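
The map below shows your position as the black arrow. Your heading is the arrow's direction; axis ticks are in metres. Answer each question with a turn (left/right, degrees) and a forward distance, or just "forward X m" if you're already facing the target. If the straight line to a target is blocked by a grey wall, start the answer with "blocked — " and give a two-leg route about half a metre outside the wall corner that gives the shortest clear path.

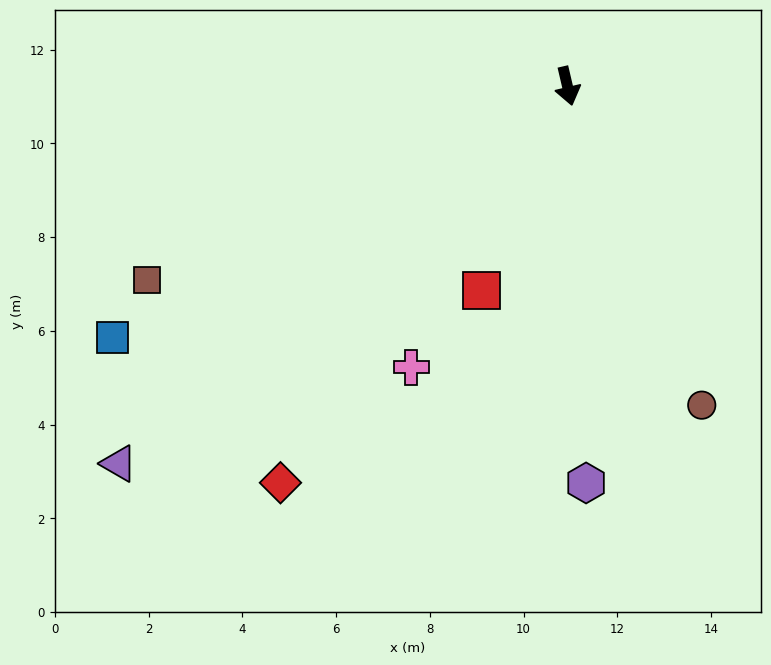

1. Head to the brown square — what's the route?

turn right 78°, forward 9.9 m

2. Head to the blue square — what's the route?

turn right 74°, forward 11.1 m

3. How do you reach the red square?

turn right 36°, forward 4.7 m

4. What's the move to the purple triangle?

turn right 63°, forward 12.5 m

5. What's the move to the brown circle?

turn left 10°, forward 7.4 m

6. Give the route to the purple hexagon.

turn right 10°, forward 8.5 m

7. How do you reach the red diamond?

turn right 49°, forward 10.4 m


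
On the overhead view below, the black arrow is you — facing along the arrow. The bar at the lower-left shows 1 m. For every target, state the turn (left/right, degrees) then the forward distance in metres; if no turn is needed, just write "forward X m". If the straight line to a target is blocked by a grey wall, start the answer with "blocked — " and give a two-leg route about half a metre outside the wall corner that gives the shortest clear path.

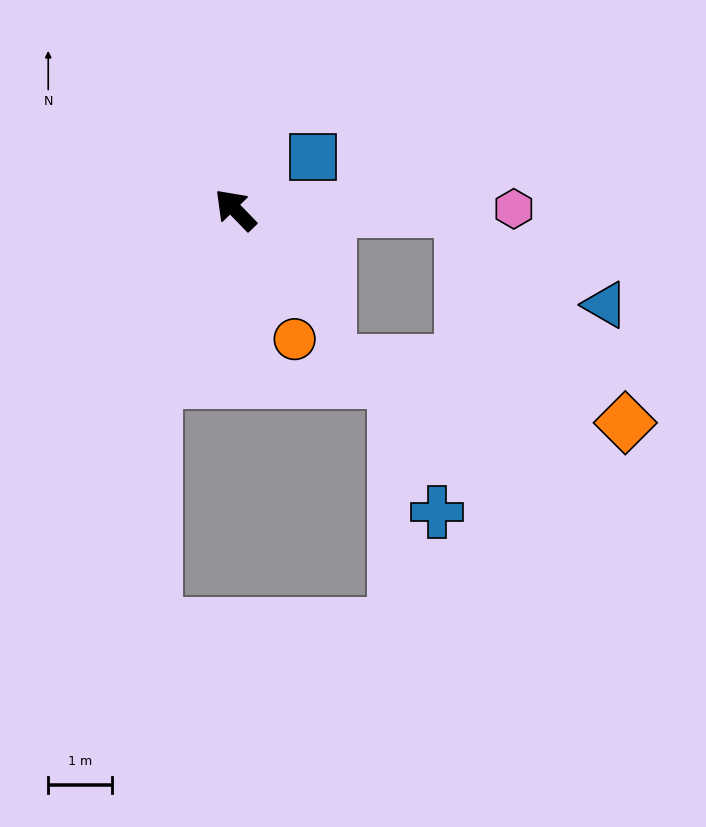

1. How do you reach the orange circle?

turn left 161°, forward 2.2 m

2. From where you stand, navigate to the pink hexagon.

turn right 134°, forward 4.4 m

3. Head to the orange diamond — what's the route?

blocked — turn right 134°, forward 3.6 m, then turn right 53°, forward 4.2 m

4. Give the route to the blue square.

turn right 100°, forward 1.5 m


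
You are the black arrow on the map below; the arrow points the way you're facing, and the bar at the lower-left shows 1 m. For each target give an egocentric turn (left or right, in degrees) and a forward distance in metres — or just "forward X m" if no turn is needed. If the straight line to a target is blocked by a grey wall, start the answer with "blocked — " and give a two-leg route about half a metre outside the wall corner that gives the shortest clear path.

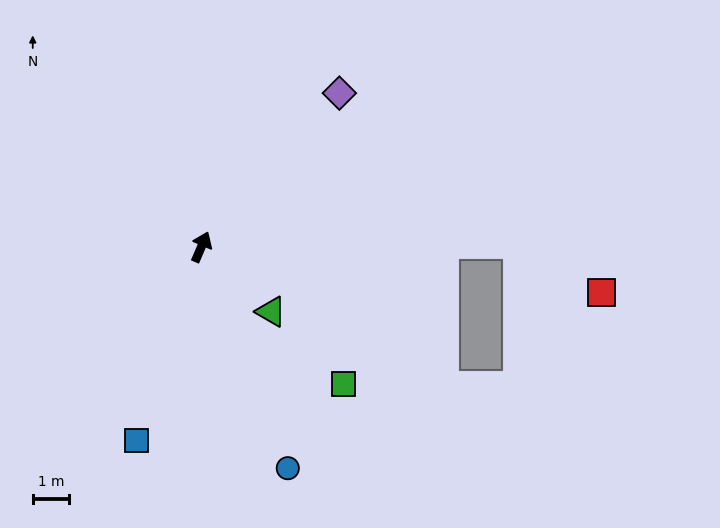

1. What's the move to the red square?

blocked — turn right 66°, forward 8.7 m, then turn right 31°, forward 2.6 m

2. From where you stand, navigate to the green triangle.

turn right 110°, forward 2.6 m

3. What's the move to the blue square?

turn right 175°, forward 5.6 m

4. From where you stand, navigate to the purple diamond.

turn right 19°, forward 5.7 m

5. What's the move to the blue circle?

turn right 135°, forward 6.5 m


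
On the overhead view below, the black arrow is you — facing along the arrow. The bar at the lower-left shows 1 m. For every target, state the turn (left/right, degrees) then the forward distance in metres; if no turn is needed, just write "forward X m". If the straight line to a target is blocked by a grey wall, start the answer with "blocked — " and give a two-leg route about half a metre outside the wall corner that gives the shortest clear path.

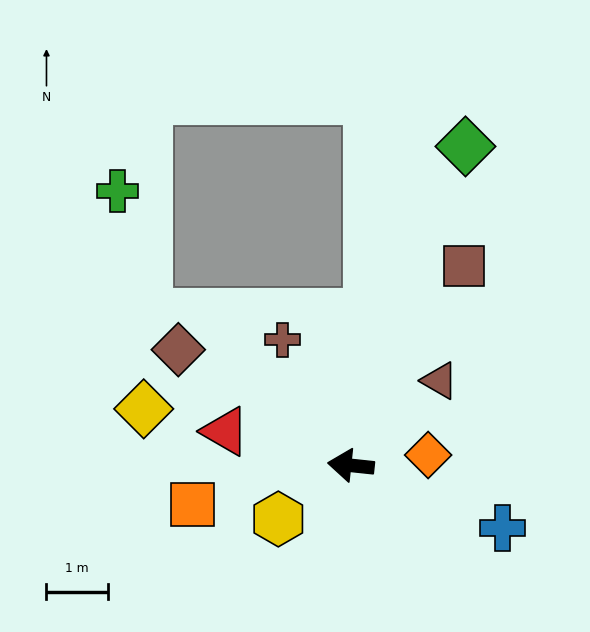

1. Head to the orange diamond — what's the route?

turn right 166°, forward 1.3 m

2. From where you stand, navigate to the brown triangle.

turn right 130°, forward 2.0 m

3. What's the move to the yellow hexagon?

turn left 43°, forward 1.5 m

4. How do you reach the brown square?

turn right 113°, forward 3.8 m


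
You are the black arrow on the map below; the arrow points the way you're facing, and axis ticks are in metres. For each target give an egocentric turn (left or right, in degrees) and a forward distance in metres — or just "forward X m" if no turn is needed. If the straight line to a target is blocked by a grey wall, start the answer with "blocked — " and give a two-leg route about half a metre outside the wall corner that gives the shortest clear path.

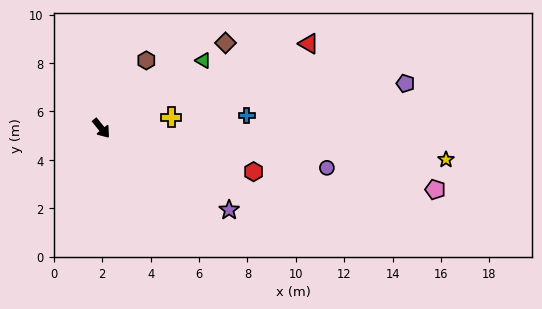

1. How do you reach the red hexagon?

turn left 35°, forward 6.5 m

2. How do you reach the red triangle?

turn left 73°, forward 9.3 m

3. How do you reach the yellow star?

turn left 46°, forward 14.3 m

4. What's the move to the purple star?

turn left 18°, forward 6.3 m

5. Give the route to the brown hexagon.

turn left 107°, forward 3.4 m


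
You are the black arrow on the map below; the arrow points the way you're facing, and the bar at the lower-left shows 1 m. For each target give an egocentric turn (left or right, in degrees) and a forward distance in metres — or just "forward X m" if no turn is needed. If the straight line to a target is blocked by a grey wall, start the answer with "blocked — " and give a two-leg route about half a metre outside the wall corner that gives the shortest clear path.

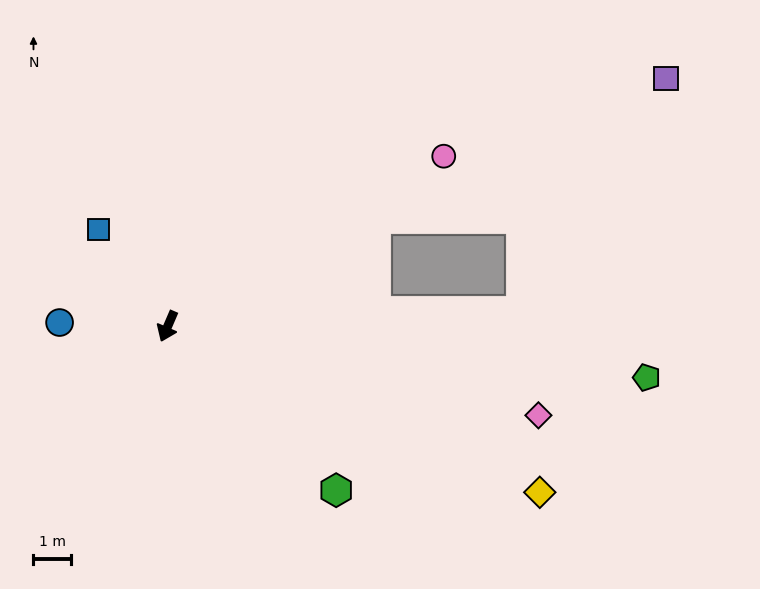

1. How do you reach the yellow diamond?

turn left 89°, forward 11.0 m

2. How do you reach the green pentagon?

turn left 107°, forward 13.0 m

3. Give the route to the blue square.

turn right 121°, forward 3.2 m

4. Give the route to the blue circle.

turn right 69°, forward 2.9 m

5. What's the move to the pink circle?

turn left 145°, forward 8.7 m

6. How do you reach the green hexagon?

turn left 69°, forward 6.3 m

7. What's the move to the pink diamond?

turn left 100°, forward 10.3 m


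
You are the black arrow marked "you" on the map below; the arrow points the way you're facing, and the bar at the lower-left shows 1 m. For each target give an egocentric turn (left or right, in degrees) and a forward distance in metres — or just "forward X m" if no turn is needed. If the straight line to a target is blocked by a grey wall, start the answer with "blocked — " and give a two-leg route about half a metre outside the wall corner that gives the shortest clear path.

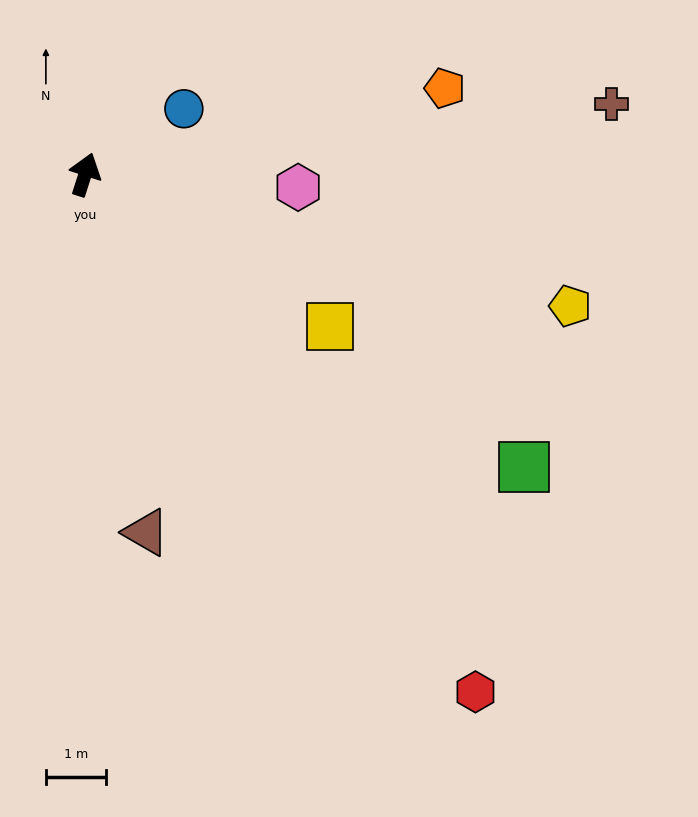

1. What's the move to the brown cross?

turn right 65°, forward 8.9 m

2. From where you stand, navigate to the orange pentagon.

turn right 59°, forward 6.2 m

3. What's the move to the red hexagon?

turn right 125°, forward 10.9 m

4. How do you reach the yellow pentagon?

turn right 87°, forward 8.4 m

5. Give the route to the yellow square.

turn right 104°, forward 4.8 m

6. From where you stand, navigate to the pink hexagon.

turn right 76°, forward 3.6 m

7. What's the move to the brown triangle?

turn right 153°, forward 6.1 m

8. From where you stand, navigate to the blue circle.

turn right 39°, forward 2.0 m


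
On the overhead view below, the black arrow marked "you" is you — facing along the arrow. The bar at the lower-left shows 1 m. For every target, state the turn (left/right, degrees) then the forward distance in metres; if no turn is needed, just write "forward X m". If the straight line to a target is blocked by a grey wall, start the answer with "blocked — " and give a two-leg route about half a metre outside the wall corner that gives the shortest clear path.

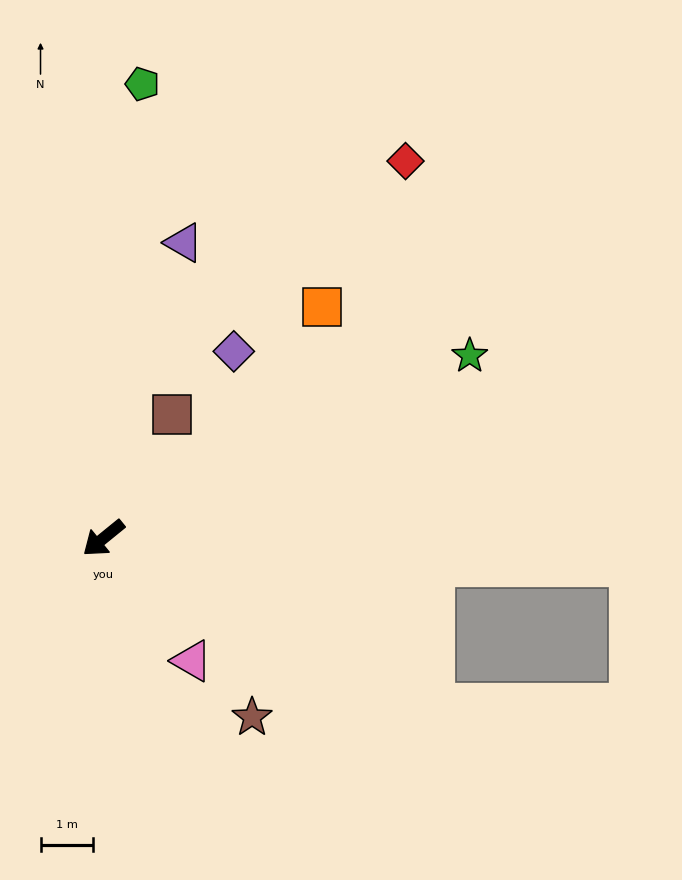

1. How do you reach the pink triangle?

turn left 87°, forward 2.9 m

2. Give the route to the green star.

turn left 167°, forward 7.8 m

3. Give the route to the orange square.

turn right 173°, forward 6.1 m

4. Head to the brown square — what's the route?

turn right 158°, forward 2.7 m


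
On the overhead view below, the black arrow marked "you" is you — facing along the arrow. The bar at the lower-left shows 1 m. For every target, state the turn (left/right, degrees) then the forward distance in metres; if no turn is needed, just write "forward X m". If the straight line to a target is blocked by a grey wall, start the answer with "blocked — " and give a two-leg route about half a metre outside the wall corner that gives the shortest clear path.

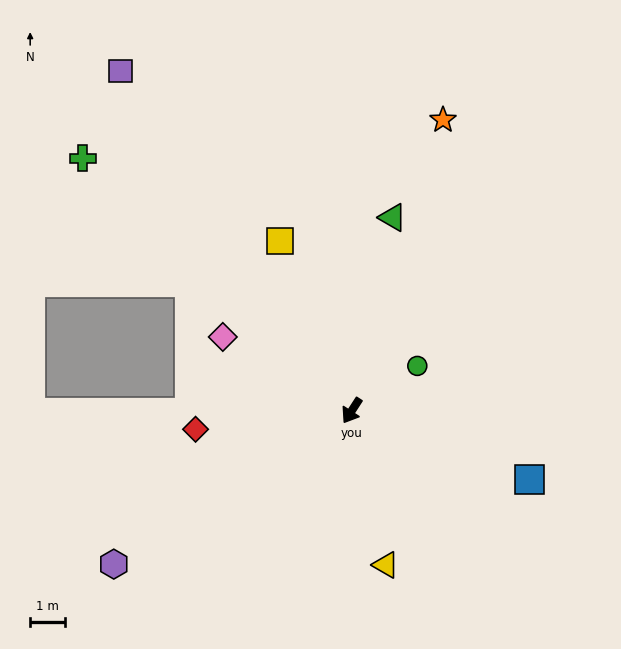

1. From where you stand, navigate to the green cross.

turn right 100°, forward 10.7 m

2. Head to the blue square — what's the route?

turn left 102°, forward 5.5 m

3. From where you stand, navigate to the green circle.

turn left 157°, forward 2.3 m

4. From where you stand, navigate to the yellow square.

turn right 124°, forward 5.3 m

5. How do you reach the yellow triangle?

turn left 45°, forward 4.6 m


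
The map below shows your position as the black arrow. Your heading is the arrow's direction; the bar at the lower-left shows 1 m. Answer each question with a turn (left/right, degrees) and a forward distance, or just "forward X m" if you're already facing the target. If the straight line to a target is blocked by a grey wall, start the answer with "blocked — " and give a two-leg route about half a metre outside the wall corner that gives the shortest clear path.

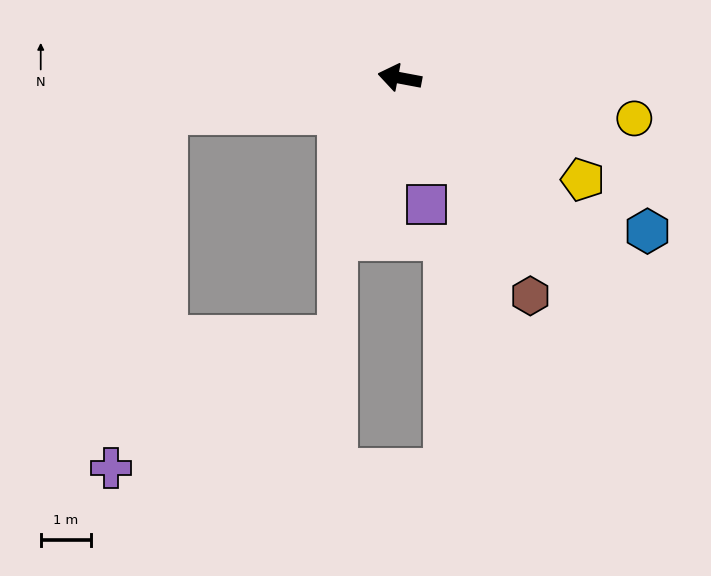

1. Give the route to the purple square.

turn left 113°, forward 2.6 m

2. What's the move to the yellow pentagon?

turn left 162°, forward 4.1 m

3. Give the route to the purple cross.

blocked — turn left 19°, forward 4.7 m, then turn left 73°, forward 7.1 m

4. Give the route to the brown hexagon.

turn left 132°, forward 5.0 m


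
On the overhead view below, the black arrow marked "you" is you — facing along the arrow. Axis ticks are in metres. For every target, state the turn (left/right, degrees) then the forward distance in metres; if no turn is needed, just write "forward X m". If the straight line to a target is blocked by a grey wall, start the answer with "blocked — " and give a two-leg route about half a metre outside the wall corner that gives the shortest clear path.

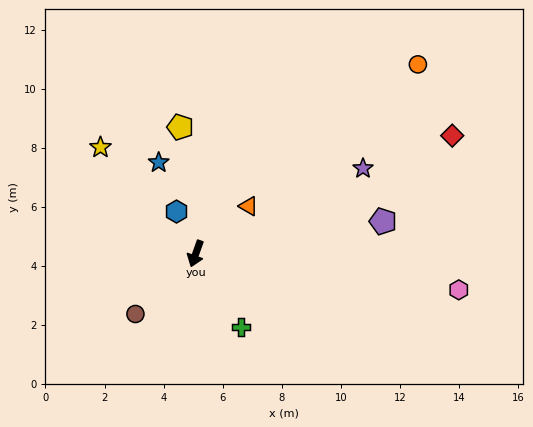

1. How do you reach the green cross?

turn left 51°, forward 2.9 m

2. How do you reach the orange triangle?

turn left 152°, forward 2.4 m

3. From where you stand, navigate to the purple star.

turn left 137°, forward 6.4 m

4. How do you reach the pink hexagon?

turn left 102°, forward 9.0 m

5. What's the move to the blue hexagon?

turn right 136°, forward 1.6 m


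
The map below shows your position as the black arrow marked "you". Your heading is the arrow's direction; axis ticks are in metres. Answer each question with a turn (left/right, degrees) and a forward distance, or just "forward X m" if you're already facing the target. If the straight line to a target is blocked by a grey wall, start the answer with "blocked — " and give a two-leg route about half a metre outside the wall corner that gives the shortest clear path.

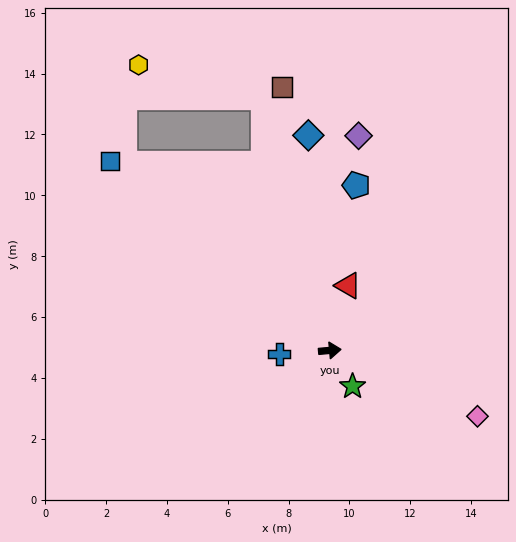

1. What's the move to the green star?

turn right 63°, forward 1.4 m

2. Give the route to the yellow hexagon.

blocked — turn left 100°, forward 8.6 m, then turn left 60°, forward 4.2 m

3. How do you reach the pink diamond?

turn right 29°, forward 5.3 m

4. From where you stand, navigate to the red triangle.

turn left 69°, forward 2.2 m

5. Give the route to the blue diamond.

turn left 91°, forward 7.1 m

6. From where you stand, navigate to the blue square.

turn left 134°, forward 9.5 m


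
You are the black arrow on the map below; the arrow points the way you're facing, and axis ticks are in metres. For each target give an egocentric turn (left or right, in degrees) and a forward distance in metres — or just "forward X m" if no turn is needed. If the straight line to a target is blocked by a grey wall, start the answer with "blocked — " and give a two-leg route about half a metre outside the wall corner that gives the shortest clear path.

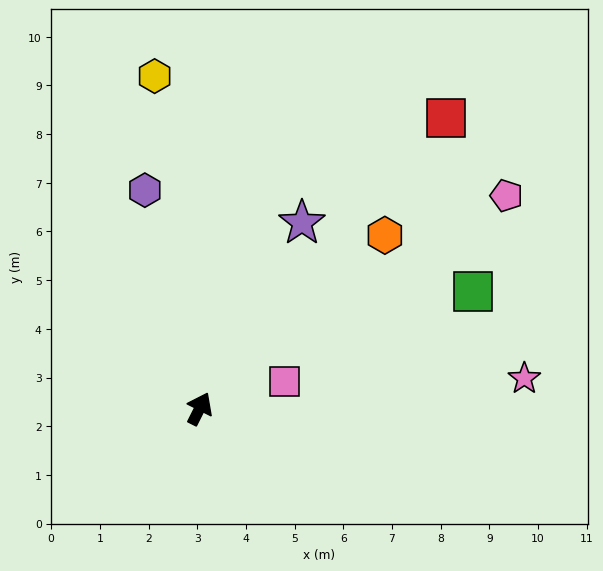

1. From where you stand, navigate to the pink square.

turn right 46°, forward 1.8 m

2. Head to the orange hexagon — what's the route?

turn right 20°, forward 5.2 m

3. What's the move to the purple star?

turn right 2°, forward 4.4 m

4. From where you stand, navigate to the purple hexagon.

turn left 41°, forward 4.6 m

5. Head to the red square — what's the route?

turn right 14°, forward 7.8 m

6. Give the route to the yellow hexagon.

turn left 34°, forward 6.9 m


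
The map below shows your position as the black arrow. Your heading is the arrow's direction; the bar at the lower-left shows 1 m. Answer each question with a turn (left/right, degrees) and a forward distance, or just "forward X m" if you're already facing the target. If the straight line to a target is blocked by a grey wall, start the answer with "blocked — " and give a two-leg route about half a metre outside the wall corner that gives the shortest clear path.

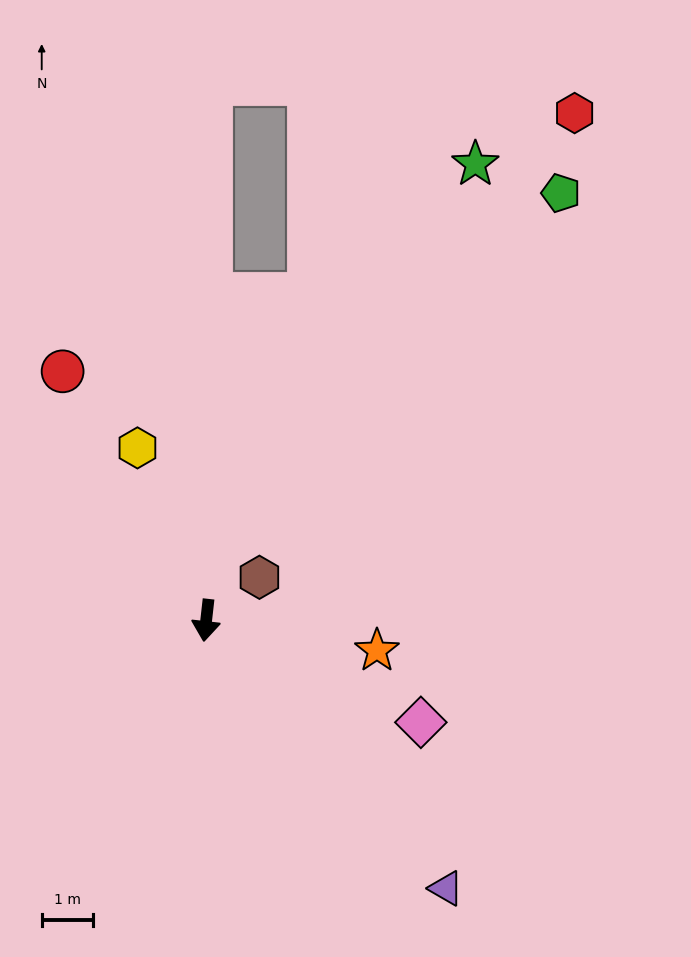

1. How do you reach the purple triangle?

turn left 48°, forward 7.1 m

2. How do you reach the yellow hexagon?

turn right 152°, forward 3.6 m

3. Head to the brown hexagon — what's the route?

turn left 135°, forward 1.3 m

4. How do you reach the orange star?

turn left 86°, forward 3.4 m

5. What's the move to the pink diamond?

turn left 71°, forward 4.7 m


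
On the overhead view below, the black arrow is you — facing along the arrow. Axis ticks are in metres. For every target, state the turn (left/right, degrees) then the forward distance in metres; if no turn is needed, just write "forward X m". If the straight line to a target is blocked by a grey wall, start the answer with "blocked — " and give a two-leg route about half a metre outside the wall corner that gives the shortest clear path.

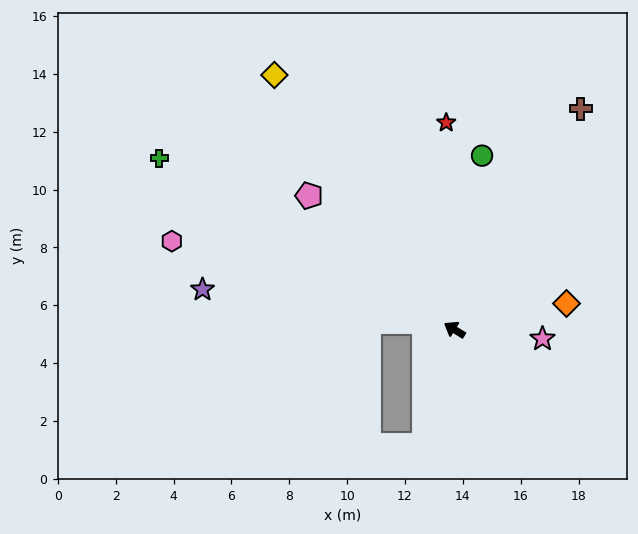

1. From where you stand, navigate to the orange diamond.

turn right 135°, forward 4.0 m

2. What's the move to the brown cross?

turn right 88°, forward 8.8 m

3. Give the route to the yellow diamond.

turn right 23°, forward 10.8 m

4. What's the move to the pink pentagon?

turn right 11°, forward 6.8 m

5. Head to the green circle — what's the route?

turn right 67°, forward 6.1 m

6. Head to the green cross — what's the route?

forward 11.8 m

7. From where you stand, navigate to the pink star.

turn right 154°, forward 3.1 m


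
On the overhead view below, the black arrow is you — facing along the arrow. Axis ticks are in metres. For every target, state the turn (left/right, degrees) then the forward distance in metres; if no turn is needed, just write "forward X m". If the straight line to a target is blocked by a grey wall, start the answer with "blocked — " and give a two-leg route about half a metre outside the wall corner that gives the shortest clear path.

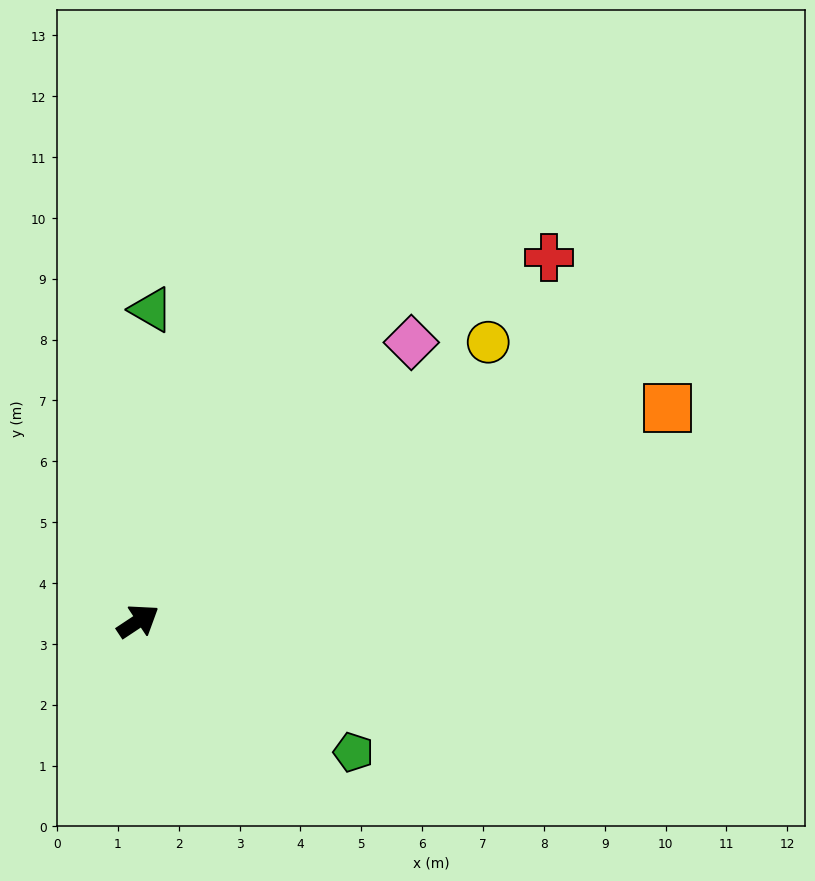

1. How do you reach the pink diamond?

turn left 12°, forward 6.4 m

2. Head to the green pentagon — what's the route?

turn right 65°, forward 4.1 m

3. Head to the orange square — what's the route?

turn right 12°, forward 9.4 m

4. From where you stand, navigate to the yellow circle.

turn left 5°, forward 7.4 m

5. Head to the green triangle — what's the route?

turn left 54°, forward 5.1 m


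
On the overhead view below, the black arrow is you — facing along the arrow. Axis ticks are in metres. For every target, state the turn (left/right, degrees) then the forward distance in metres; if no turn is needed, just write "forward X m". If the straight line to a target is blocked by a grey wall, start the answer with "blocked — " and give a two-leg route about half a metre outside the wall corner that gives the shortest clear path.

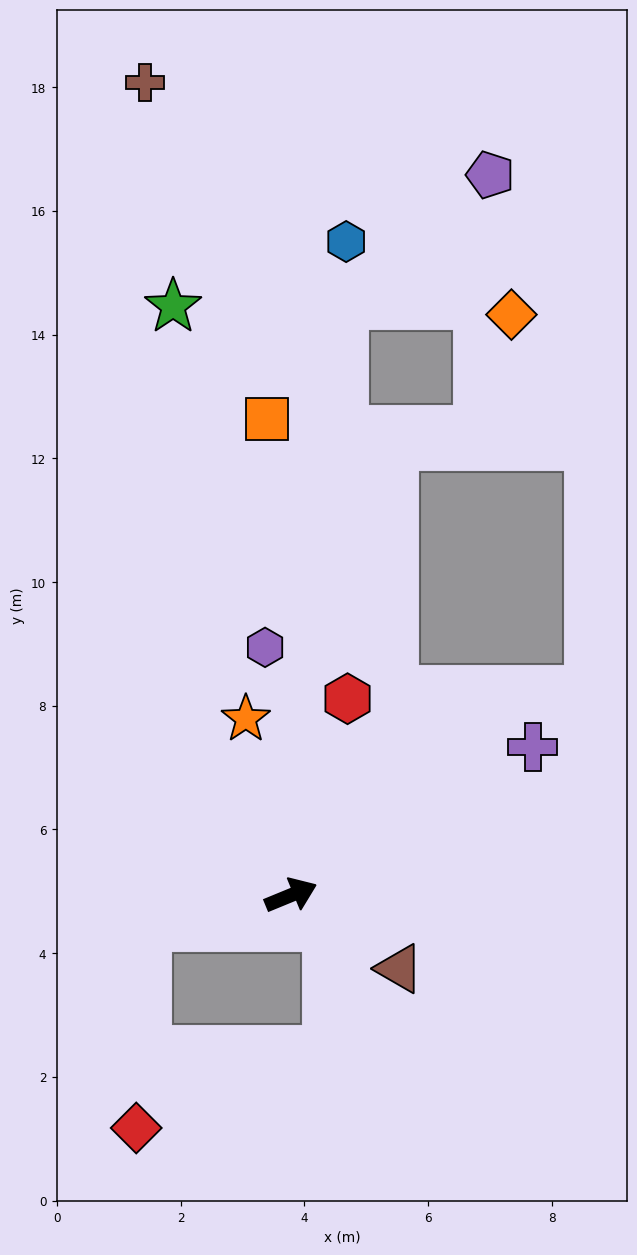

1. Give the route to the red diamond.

blocked — turn left 169°, forward 2.4 m, then turn left 76°, forward 3.3 m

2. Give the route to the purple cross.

turn left 9°, forward 4.6 m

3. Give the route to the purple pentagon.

blocked — turn left 63°, forward 9.6 m, then turn right 44°, forward 3.2 m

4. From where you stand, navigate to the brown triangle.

turn right 56°, forward 2.1 m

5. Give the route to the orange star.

turn left 82°, forward 2.9 m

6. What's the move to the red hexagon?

turn left 52°, forward 3.3 m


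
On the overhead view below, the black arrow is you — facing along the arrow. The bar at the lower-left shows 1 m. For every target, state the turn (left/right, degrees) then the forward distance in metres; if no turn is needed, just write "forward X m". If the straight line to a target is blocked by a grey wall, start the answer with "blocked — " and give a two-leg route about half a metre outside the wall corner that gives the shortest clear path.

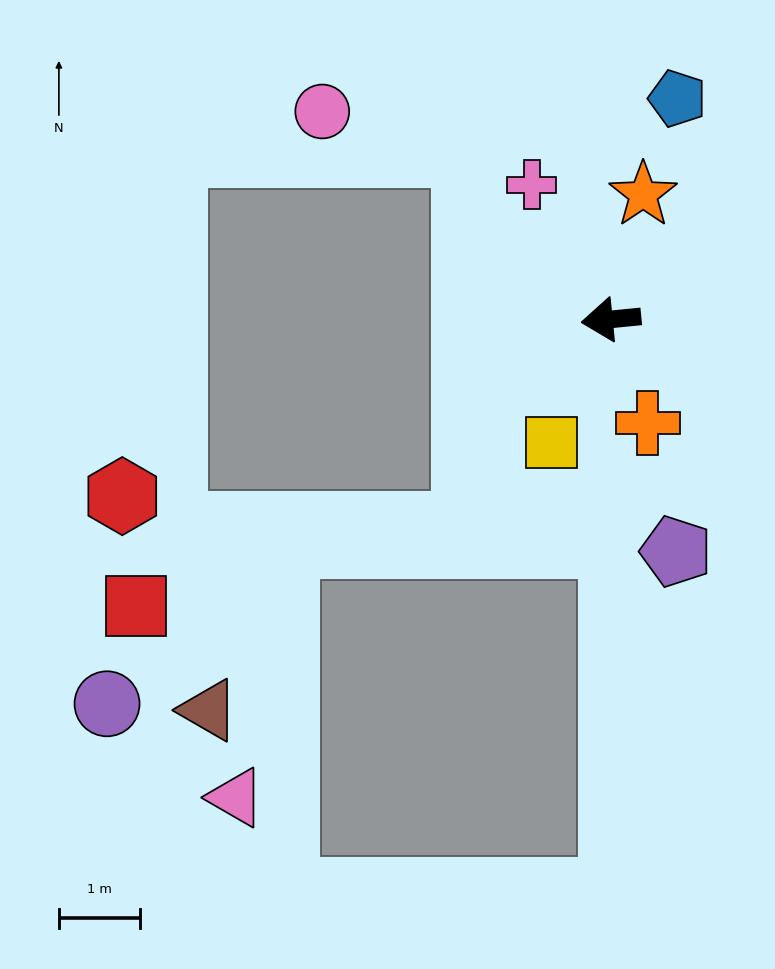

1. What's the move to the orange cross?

turn left 104°, forward 1.4 m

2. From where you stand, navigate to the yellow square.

turn left 59°, forward 1.7 m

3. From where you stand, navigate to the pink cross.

turn right 65°, forward 1.9 m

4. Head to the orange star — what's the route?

turn right 110°, forward 1.6 m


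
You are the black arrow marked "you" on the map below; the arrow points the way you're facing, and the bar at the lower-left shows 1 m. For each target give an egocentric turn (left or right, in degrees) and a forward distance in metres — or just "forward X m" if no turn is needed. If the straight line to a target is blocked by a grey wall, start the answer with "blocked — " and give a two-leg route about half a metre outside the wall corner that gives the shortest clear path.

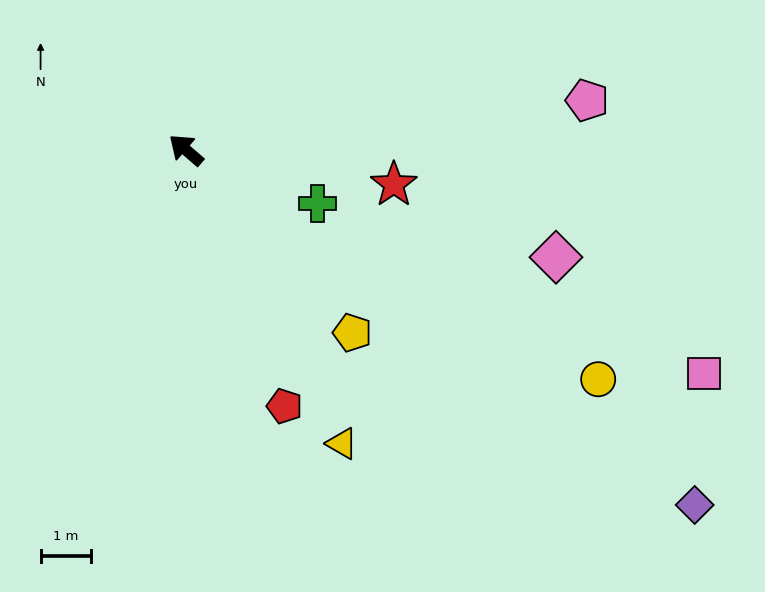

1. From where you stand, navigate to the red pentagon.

turn left 152°, forward 5.5 m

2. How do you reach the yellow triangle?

turn left 159°, forward 6.6 m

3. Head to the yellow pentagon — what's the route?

turn left 173°, forward 4.9 m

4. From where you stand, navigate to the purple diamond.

turn right 174°, forward 12.4 m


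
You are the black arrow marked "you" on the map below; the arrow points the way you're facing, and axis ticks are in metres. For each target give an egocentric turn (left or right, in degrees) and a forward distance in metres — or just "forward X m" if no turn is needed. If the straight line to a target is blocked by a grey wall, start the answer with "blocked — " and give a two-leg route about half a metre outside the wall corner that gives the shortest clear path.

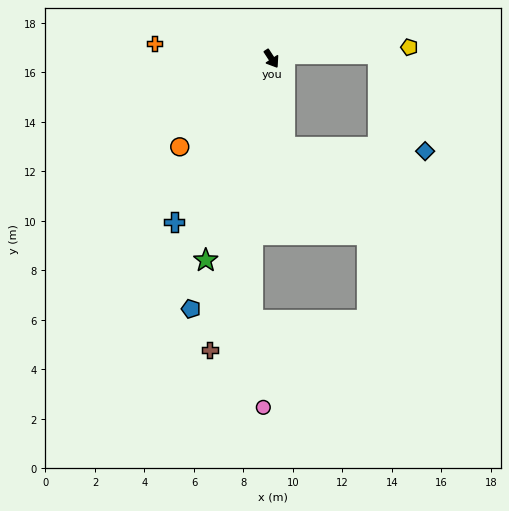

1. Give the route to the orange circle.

turn right 79°, forward 5.1 m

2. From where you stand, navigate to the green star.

turn right 51°, forward 8.6 m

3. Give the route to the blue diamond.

blocked — turn right 25°, forward 3.6 m, then turn left 80°, forward 5.7 m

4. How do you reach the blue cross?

turn right 64°, forward 7.7 m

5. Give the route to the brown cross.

turn right 45°, forward 12.0 m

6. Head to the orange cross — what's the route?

turn right 130°, forward 4.8 m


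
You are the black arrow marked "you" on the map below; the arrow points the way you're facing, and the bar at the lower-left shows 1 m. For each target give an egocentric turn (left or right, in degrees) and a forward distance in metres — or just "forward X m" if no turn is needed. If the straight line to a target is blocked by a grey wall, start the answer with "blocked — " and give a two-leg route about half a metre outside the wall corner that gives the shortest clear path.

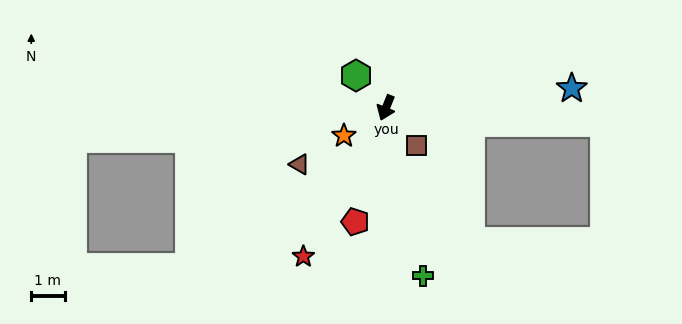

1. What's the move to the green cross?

turn left 34°, forward 5.1 m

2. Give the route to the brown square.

turn left 61°, forward 1.4 m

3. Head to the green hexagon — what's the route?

turn right 115°, forward 1.3 m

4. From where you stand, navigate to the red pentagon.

turn left 7°, forward 3.5 m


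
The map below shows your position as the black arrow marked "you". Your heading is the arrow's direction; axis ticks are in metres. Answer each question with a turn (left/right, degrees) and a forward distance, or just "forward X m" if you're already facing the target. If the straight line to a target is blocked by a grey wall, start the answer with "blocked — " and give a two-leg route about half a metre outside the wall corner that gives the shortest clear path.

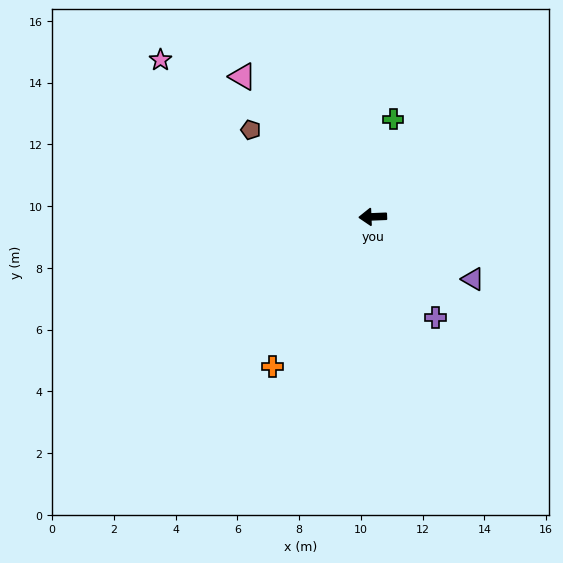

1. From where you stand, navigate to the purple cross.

turn left 119°, forward 3.8 m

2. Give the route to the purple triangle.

turn left 146°, forward 3.8 m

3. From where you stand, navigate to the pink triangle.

turn right 49°, forward 6.2 m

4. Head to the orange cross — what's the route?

turn left 54°, forward 5.8 m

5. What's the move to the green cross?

turn right 104°, forward 3.2 m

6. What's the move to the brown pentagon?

turn right 38°, forward 4.9 m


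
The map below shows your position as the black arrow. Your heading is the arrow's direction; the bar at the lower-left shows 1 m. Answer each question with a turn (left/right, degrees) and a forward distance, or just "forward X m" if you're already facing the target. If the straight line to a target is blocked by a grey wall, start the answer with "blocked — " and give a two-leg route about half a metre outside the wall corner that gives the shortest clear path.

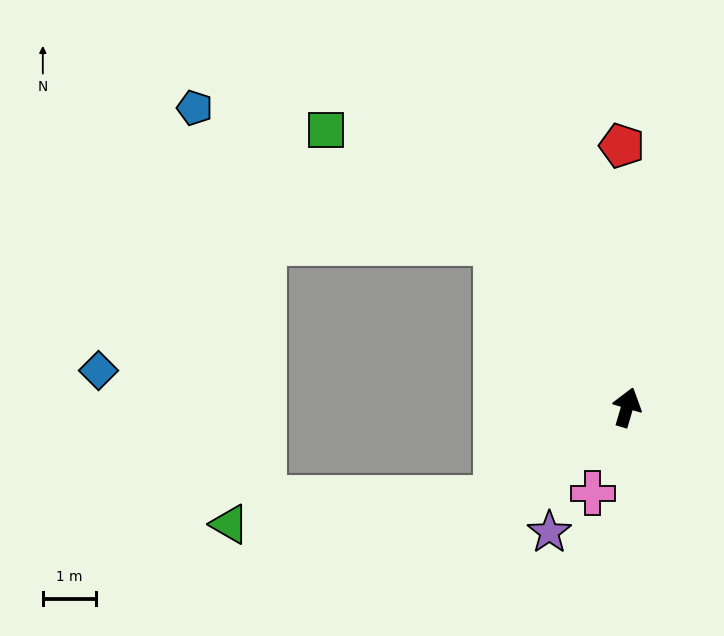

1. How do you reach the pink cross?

turn left 175°, forward 1.7 m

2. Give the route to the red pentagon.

turn left 18°, forward 4.9 m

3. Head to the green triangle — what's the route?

blocked — turn left 141°, forward 3.0 m, then turn right 29°, forward 5.0 m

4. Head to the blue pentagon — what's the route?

blocked — turn left 55°, forward 4.0 m, then turn left 27°, forward 6.2 m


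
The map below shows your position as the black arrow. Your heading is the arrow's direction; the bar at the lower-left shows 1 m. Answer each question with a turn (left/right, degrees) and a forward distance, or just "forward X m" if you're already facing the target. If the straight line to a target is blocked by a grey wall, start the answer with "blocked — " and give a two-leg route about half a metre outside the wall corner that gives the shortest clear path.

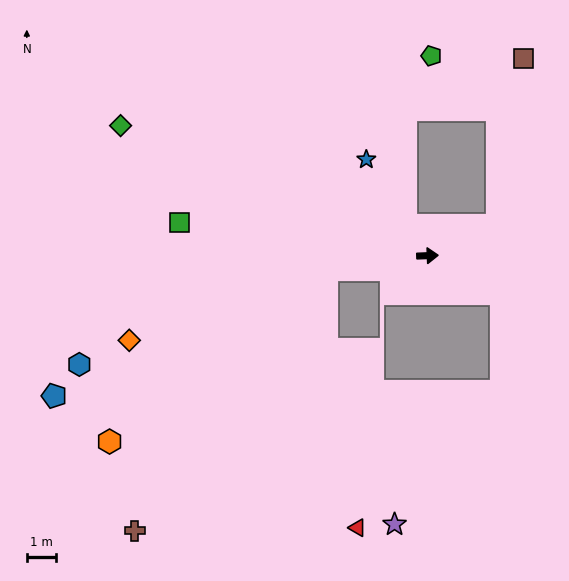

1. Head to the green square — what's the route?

turn left 170°, forward 8.7 m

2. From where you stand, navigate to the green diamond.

turn left 155°, forward 11.6 m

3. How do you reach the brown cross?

blocked — turn right 175°, forward 3.5 m, then turn left 47°, forward 11.3 m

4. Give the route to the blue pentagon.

blocked — turn right 175°, forward 3.5 m, then turn left 18°, forward 10.4 m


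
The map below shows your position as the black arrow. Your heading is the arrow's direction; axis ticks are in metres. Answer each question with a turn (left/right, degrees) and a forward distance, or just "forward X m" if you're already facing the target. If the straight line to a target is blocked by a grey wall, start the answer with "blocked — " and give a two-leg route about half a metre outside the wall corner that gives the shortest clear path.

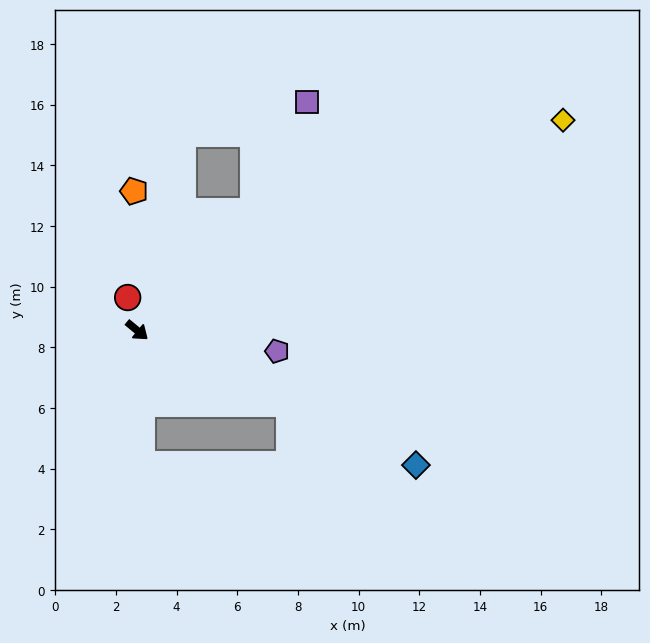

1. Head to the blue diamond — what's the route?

turn left 14°, forward 10.2 m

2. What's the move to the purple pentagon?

turn left 31°, forward 4.7 m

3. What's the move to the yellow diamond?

turn left 66°, forward 15.7 m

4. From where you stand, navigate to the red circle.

turn left 146°, forward 1.1 m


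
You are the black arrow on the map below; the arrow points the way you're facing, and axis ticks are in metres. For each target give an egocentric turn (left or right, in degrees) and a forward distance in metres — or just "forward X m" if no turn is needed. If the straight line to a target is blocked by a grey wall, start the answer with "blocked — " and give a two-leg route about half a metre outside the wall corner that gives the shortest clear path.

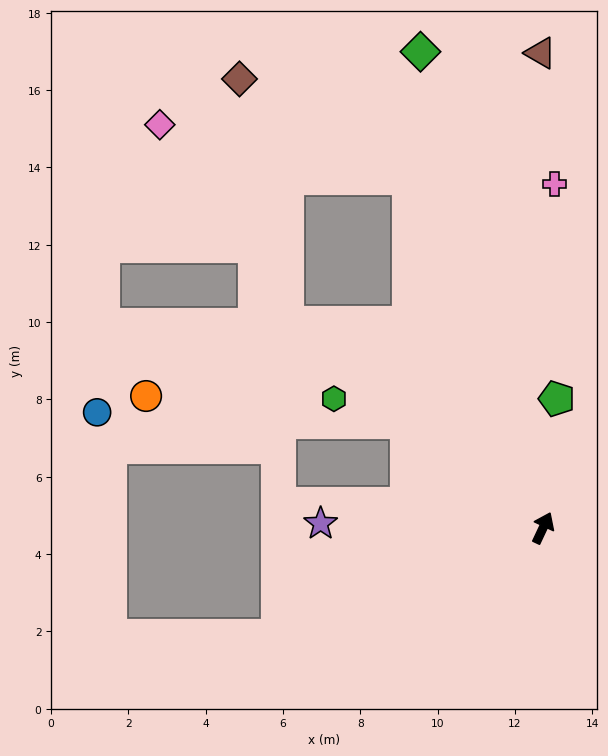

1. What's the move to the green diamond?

turn left 40°, forward 12.7 m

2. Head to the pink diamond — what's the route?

blocked — turn left 46°, forward 9.7 m, then turn left 57°, forward 6.6 m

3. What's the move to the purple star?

turn left 114°, forward 5.8 m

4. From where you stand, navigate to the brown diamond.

blocked — turn left 46°, forward 9.7 m, then turn left 39°, forward 5.1 m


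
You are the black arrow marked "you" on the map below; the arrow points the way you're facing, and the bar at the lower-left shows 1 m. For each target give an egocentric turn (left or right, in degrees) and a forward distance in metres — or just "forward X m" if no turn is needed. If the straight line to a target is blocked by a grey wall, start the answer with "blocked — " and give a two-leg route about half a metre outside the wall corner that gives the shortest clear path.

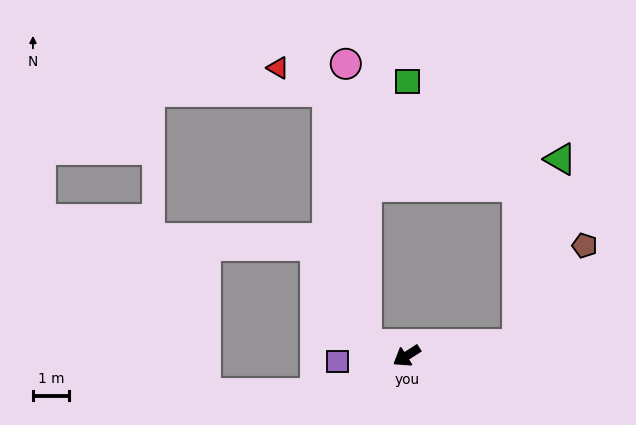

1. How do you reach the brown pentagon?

blocked — turn left 153°, forward 3.1 m, then turn left 51°, forward 3.3 m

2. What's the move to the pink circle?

blocked — turn right 48°, forward 1.1 m, then turn right 70°, forward 7.7 m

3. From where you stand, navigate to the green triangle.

blocked — turn left 153°, forward 3.1 m, then turn left 72°, forward 5.2 m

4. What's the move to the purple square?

turn right 28°, forward 1.9 m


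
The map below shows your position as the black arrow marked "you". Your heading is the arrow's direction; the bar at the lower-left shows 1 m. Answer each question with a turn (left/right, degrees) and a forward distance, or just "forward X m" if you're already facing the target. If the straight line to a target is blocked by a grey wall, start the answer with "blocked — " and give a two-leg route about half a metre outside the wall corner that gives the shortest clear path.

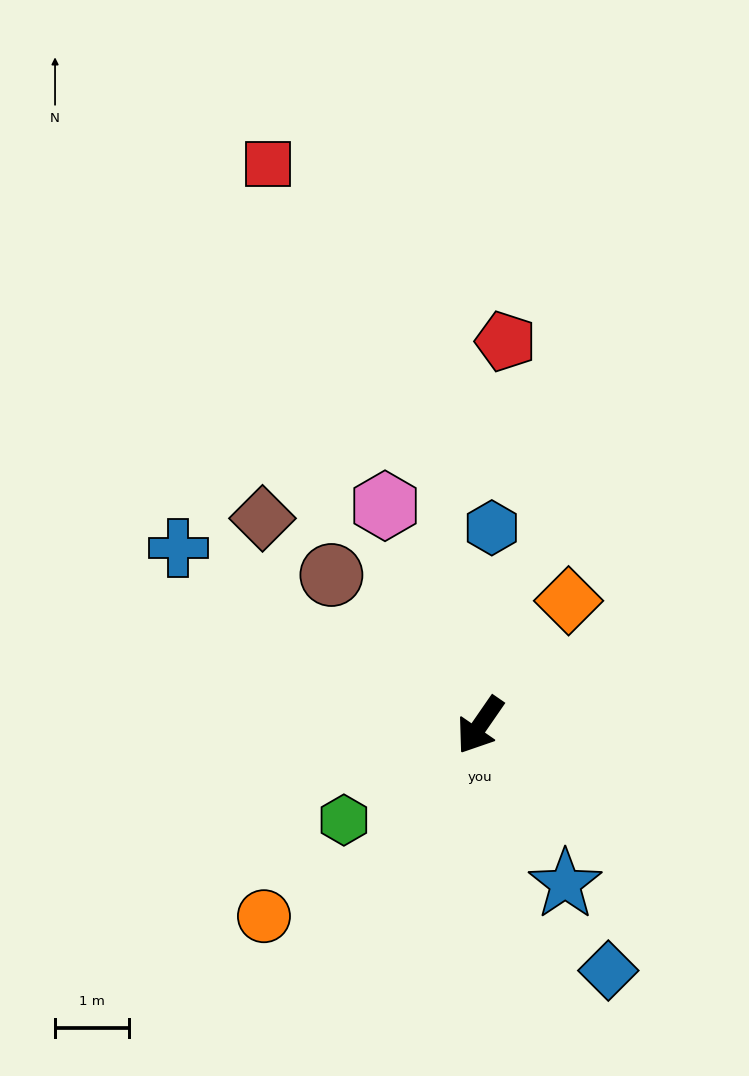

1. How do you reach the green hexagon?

turn right 21°, forward 2.2 m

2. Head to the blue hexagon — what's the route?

turn right 149°, forward 2.7 m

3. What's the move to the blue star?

turn left 63°, forward 2.4 m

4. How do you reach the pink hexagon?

turn right 122°, forward 3.2 m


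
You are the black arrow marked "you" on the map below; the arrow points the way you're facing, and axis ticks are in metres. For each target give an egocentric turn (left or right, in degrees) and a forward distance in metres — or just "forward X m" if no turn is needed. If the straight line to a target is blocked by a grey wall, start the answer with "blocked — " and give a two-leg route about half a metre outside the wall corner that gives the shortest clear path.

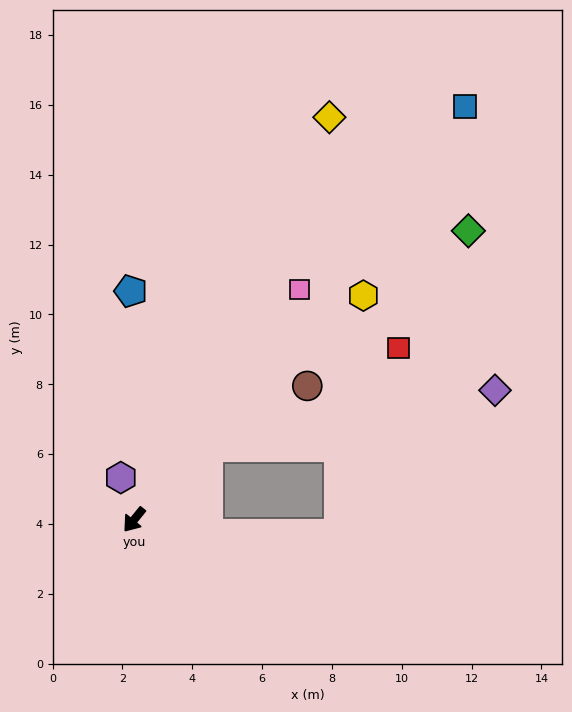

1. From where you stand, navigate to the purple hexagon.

turn right 123°, forward 1.3 m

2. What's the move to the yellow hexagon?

turn left 173°, forward 9.2 m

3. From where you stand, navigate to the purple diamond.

blocked — turn left 173°, forward 3.0 m, then turn right 33°, forward 8.4 m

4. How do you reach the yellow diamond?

turn right 167°, forward 12.8 m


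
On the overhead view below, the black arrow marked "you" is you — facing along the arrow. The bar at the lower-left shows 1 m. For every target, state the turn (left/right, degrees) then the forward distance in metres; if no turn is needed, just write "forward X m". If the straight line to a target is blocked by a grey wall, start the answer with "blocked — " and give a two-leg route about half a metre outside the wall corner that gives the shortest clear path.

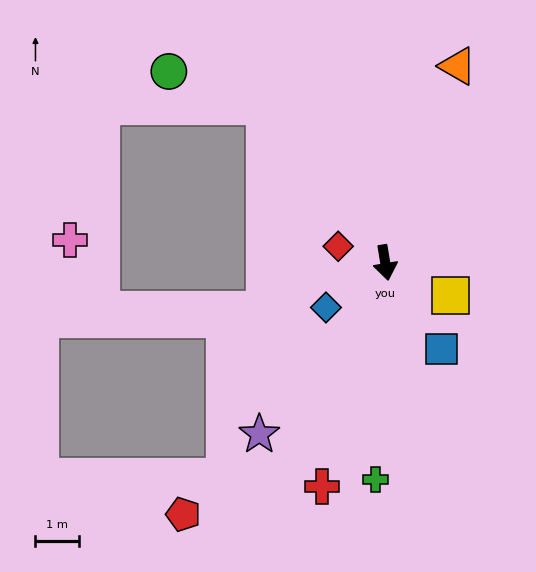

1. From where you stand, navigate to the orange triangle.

turn left 150°, forward 4.8 m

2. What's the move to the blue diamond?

turn right 62°, forward 1.7 m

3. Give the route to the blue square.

turn left 24°, forward 2.4 m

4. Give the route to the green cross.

turn right 12°, forward 5.0 m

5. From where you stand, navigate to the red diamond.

turn right 119°, forward 1.1 m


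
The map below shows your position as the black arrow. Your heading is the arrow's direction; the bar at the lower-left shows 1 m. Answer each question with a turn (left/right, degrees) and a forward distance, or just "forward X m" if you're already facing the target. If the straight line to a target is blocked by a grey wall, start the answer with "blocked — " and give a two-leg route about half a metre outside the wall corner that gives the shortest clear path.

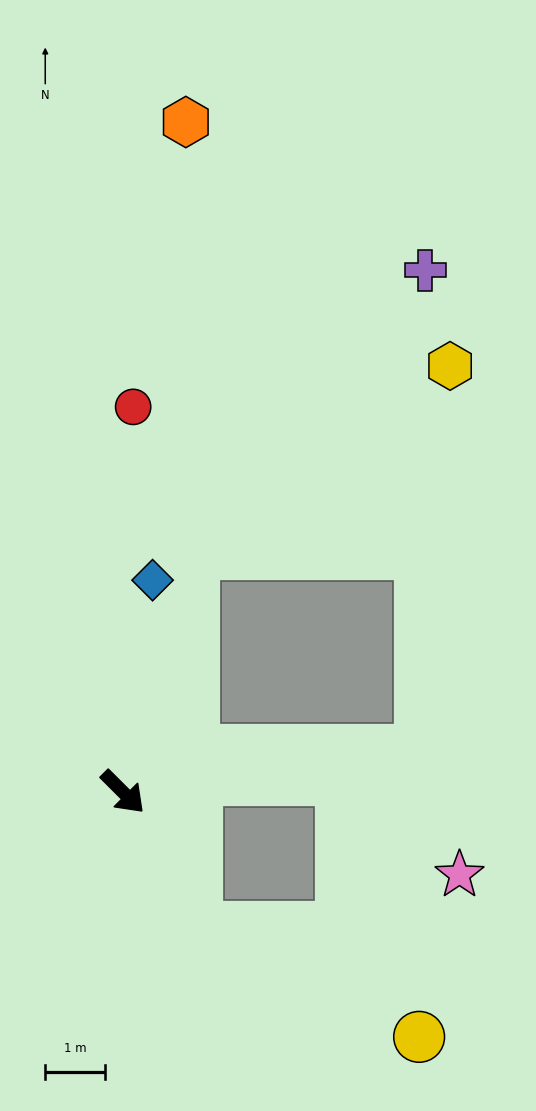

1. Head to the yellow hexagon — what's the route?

blocked — turn left 118°, forward 4.1 m, then turn right 37°, forward 5.3 m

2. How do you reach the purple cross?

blocked — turn left 118°, forward 4.1 m, then turn right 22°, forward 6.1 m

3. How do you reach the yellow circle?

blocked — turn right 16°, forward 2.6 m, then turn left 35°, forward 4.1 m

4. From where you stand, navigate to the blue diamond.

turn left 127°, forward 3.6 m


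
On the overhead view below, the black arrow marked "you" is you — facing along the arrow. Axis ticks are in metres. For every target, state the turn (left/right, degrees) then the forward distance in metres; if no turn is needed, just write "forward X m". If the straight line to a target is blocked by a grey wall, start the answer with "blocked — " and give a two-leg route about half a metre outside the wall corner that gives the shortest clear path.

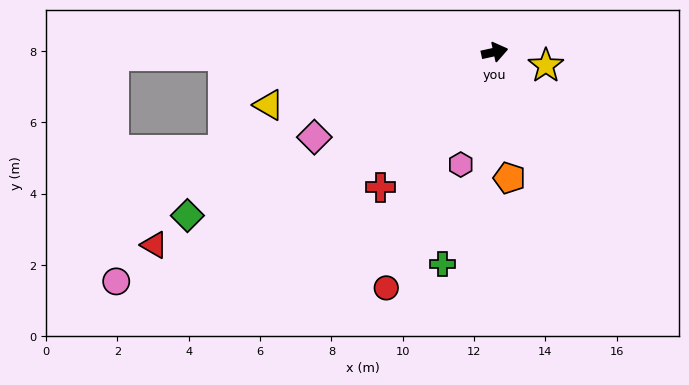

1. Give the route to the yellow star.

turn right 27°, forward 1.5 m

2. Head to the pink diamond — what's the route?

turn right 167°, forward 5.6 m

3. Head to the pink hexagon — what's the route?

turn right 119°, forward 3.3 m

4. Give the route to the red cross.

turn right 143°, forward 5.0 m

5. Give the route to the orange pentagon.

turn right 96°, forward 3.6 m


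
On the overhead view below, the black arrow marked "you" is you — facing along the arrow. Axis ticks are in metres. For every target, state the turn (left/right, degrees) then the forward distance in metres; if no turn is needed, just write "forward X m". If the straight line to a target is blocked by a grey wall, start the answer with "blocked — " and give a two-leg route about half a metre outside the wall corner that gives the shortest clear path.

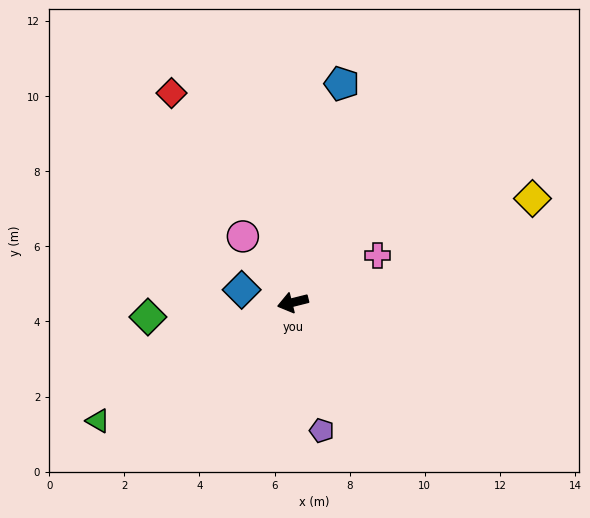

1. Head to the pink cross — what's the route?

turn right 165°, forward 2.6 m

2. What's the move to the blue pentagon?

turn right 117°, forward 6.0 m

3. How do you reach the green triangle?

turn left 17°, forward 6.1 m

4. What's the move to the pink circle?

turn right 67°, forward 2.2 m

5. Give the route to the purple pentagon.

turn left 89°, forward 3.5 m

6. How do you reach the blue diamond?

turn right 28°, forward 1.4 m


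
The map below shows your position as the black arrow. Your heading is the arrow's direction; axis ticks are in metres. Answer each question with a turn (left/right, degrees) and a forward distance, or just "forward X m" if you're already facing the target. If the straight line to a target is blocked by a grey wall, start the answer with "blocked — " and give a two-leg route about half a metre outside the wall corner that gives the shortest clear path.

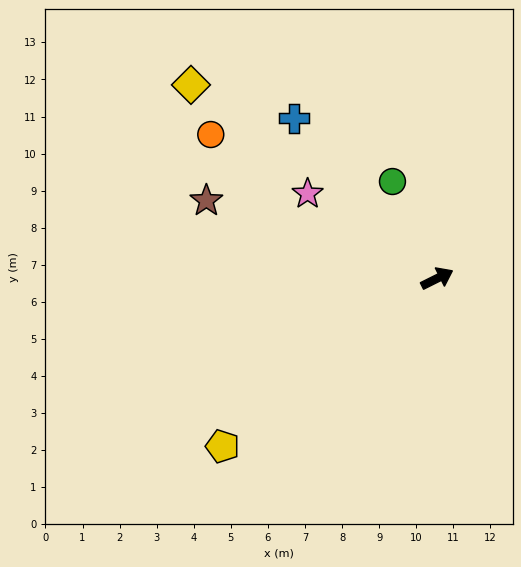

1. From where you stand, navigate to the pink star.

turn left 120°, forward 4.2 m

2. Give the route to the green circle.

turn left 88°, forward 2.9 m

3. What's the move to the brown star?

turn left 135°, forward 6.6 m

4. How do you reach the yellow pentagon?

turn right 168°, forward 7.4 m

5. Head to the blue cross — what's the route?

turn left 105°, forward 5.8 m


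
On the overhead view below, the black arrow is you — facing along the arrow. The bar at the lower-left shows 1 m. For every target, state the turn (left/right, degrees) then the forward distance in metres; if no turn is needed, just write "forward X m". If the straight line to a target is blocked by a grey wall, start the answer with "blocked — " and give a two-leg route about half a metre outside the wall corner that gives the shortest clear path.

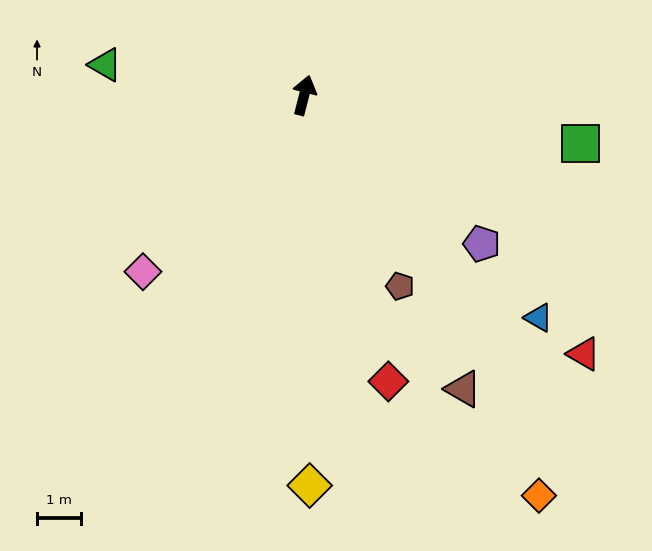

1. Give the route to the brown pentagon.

turn right 139°, forward 4.9 m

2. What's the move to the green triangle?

turn left 96°, forward 4.6 m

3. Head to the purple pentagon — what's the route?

turn right 116°, forward 5.3 m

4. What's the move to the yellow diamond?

turn right 165°, forward 8.9 m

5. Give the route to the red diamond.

turn right 149°, forward 6.8 m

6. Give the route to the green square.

turn right 86°, forward 6.4 m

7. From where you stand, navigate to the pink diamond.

turn left 152°, forward 5.5 m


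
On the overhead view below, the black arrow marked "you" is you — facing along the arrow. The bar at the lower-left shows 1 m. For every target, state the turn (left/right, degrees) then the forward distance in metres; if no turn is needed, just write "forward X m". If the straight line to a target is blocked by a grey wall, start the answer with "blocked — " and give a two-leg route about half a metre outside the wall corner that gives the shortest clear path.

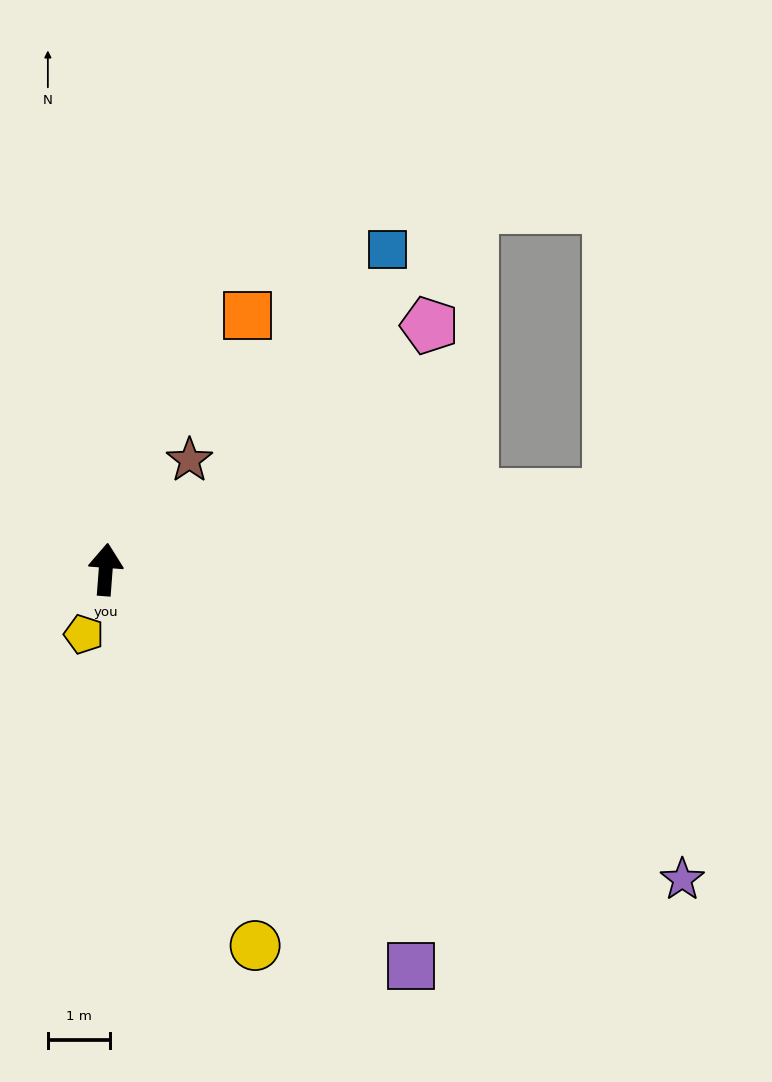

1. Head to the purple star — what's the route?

turn right 114°, forward 10.6 m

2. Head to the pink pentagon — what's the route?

turn right 49°, forward 6.5 m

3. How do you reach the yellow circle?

turn right 154°, forward 6.5 m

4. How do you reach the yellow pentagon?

turn left 166°, forward 1.1 m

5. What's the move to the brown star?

turn right 33°, forward 2.2 m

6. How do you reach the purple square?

turn right 138°, forward 8.1 m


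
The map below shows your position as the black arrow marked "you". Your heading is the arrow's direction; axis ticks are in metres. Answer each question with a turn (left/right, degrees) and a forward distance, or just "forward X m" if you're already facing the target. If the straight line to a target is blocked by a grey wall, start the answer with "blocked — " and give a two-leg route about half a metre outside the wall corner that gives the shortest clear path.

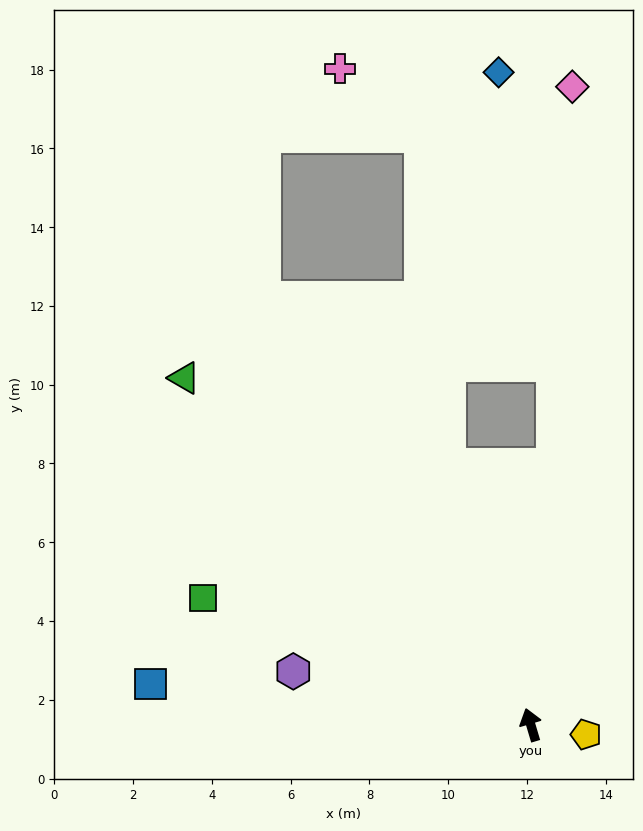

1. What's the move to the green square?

turn left 52°, forward 8.9 m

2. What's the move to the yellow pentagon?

turn right 117°, forward 1.4 m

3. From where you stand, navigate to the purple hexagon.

turn left 61°, forward 6.2 m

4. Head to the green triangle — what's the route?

turn left 28°, forward 12.4 m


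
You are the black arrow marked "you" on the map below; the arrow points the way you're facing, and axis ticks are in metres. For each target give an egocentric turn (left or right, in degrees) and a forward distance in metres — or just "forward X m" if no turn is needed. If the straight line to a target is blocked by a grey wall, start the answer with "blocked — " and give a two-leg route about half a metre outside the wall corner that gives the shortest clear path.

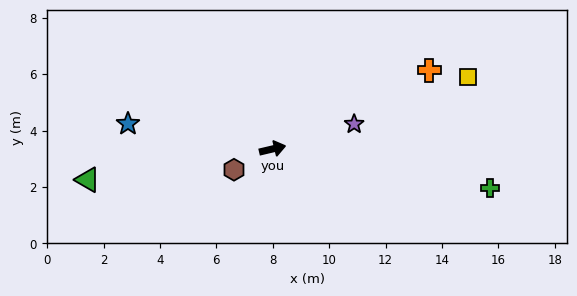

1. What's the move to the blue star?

turn left 157°, forward 5.2 m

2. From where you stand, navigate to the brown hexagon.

turn right 165°, forward 1.6 m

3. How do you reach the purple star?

turn left 4°, forward 3.0 m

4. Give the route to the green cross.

turn right 24°, forward 7.8 m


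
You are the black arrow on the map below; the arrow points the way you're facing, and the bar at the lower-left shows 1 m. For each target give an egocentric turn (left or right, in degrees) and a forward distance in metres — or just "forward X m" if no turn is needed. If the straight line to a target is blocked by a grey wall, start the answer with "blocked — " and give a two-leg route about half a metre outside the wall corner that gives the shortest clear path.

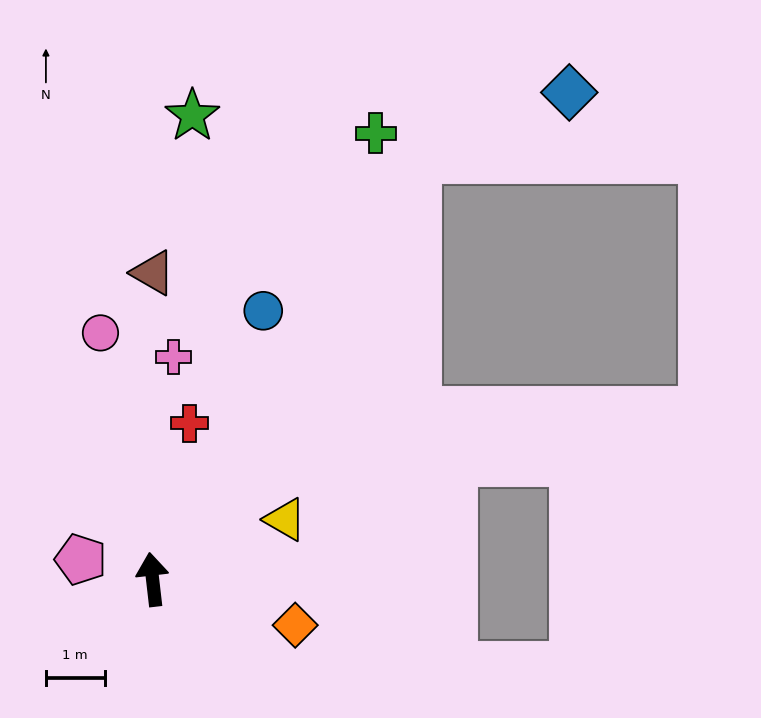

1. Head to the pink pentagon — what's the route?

turn left 68°, forward 1.3 m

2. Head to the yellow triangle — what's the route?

turn right 72°, forward 2.5 m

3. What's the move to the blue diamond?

blocked — turn right 39°, forward 8.4 m, then turn right 34°, forward 2.8 m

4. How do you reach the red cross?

turn right 20°, forward 2.7 m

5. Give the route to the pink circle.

turn left 5°, forward 4.3 m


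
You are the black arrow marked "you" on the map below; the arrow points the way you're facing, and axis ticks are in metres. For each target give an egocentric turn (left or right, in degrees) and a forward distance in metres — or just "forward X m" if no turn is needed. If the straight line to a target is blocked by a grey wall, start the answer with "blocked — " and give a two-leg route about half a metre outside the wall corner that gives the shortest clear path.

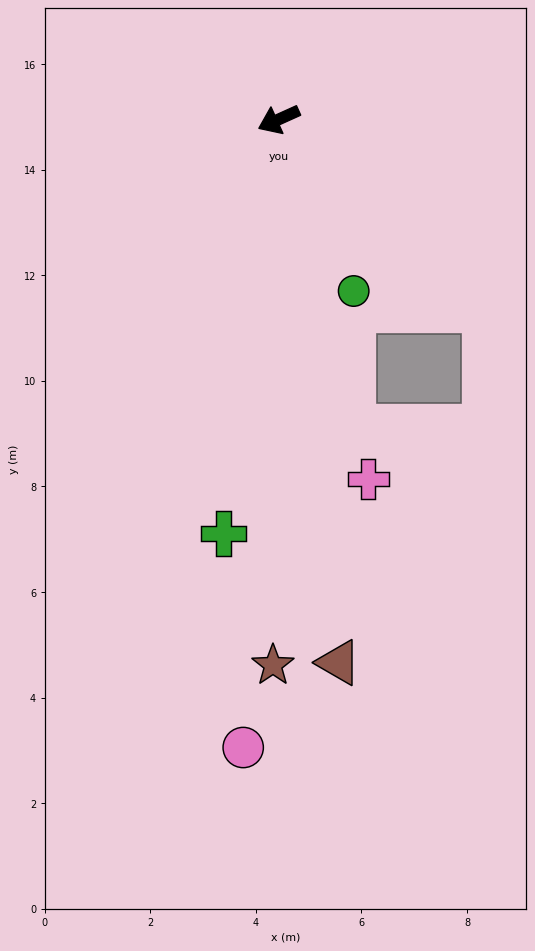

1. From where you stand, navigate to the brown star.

turn left 65°, forward 10.3 m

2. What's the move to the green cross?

turn left 58°, forward 7.9 m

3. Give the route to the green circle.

turn left 89°, forward 3.5 m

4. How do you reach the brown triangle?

turn left 72°, forward 10.4 m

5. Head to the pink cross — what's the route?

turn left 80°, forward 7.0 m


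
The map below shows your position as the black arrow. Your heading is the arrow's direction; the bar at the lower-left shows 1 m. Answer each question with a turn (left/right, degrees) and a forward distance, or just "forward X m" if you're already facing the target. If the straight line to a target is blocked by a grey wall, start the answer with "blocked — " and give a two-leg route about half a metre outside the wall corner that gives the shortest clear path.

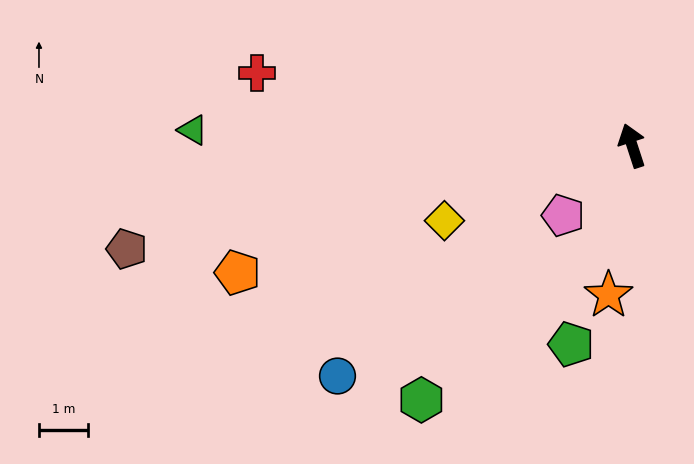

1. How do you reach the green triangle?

turn left 70°, forward 9.0 m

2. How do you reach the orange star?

turn left 153°, forward 3.1 m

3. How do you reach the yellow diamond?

turn left 94°, forward 4.1 m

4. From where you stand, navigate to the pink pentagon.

turn left 117°, forward 2.0 m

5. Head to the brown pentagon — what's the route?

turn left 84°, forward 10.6 m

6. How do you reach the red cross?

turn left 61°, forward 7.8 m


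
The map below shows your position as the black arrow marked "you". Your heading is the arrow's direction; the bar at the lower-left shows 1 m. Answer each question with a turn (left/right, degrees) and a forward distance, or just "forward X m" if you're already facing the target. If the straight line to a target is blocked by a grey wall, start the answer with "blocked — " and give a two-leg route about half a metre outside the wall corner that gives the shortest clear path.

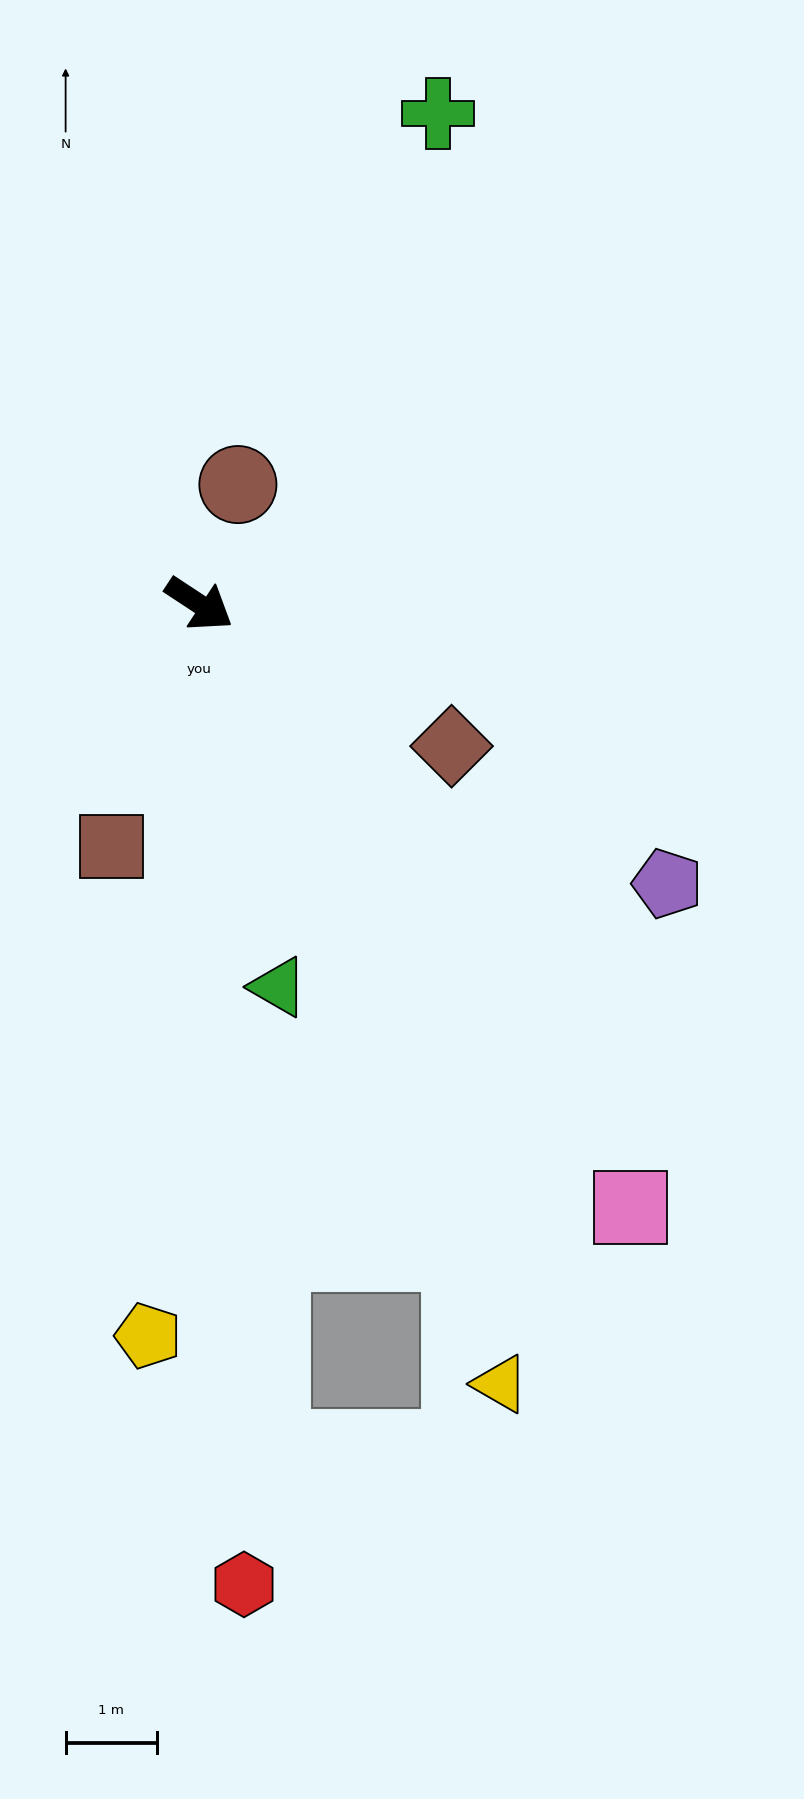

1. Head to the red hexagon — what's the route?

turn right 54°, forward 10.7 m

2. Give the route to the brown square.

turn right 77°, forward 2.8 m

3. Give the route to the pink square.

turn right 21°, forward 8.1 m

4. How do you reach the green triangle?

turn right 45°, forward 4.3 m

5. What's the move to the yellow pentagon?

turn right 61°, forward 8.0 m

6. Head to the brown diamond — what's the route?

turn left 4°, forward 3.2 m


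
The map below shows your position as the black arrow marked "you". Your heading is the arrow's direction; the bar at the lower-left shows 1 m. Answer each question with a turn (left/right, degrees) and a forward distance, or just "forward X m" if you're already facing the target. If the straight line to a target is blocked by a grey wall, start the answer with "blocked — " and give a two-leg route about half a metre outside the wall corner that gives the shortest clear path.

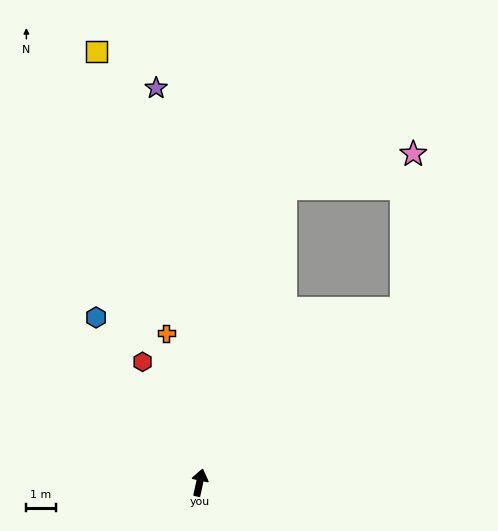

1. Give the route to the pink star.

blocked — turn right 37°, forward 9.1 m, then turn left 45°, forward 5.3 m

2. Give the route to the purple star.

turn left 19°, forward 13.6 m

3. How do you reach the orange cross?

turn left 25°, forward 5.2 m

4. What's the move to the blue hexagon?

turn left 44°, forward 6.7 m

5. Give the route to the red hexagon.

turn left 38°, forward 4.6 m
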